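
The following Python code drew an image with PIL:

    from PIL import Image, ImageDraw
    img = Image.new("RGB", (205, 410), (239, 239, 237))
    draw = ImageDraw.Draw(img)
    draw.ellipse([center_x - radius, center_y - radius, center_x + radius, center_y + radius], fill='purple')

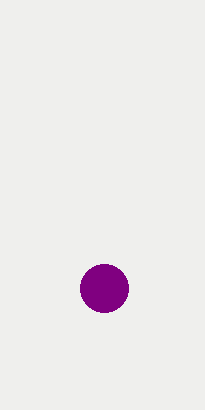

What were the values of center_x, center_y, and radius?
center_x = 104; center_y = 288; radius = 24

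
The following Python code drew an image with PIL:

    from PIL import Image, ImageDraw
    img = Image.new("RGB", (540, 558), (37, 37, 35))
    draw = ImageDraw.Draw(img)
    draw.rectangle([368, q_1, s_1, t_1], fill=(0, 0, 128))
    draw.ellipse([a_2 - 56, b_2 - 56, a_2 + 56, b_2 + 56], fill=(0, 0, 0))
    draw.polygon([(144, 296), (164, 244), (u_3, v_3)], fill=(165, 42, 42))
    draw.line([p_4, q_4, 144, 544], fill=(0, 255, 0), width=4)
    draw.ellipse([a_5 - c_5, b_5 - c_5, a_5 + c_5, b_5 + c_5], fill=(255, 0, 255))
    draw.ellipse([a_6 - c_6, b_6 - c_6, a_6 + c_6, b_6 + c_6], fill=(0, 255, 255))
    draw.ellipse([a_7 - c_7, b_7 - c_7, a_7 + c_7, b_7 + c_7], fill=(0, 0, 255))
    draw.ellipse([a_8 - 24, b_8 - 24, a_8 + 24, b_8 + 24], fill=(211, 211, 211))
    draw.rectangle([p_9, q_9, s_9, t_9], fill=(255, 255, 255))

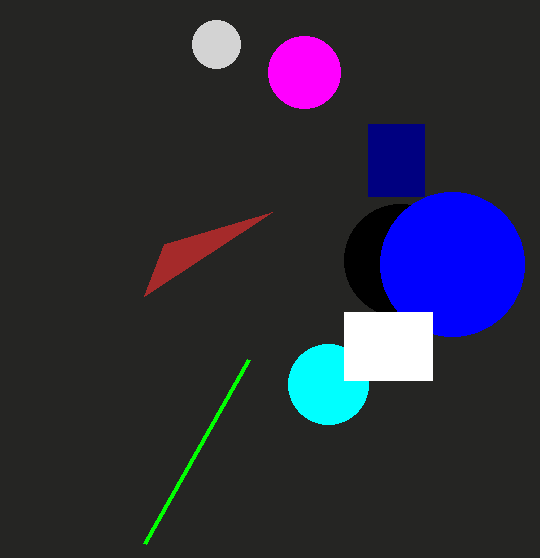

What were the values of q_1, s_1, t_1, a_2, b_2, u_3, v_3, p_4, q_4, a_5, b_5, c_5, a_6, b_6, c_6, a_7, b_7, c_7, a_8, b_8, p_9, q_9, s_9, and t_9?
q_1 = 124; s_1 = 424; t_1 = 196; a_2 = 400; b_2 = 260; u_3 = 272; v_3 = 212; p_4 = 248; q_4 = 360; a_5 = 304; b_5 = 72; c_5 = 36; a_6 = 328; b_6 = 384; c_6 = 40; a_7 = 452; b_7 = 264; c_7 = 72; a_8 = 216; b_8 = 44; p_9 = 344; q_9 = 312; s_9 = 432; t_9 = 380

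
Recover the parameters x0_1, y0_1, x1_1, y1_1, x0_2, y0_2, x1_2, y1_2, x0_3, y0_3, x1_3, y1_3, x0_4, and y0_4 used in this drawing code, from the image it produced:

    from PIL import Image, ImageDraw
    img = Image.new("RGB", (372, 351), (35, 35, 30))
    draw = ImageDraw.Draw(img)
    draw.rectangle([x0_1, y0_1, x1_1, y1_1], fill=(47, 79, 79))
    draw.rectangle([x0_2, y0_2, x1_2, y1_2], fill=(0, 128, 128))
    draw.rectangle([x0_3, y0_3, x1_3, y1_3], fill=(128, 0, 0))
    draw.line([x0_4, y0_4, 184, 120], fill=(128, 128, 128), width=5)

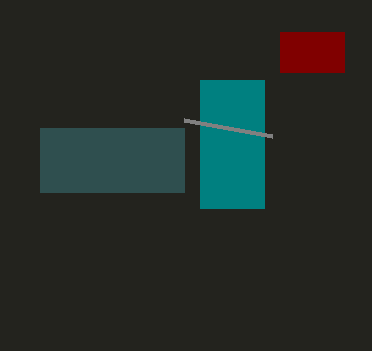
x0_1 = 40; y0_1 = 128; x1_1 = 184; y1_1 = 192; x0_2 = 200; y0_2 = 80; x1_2 = 264; y1_2 = 208; x0_3 = 280; y0_3 = 32; x1_3 = 344; y1_3 = 72; x0_4 = 272; y0_4 = 136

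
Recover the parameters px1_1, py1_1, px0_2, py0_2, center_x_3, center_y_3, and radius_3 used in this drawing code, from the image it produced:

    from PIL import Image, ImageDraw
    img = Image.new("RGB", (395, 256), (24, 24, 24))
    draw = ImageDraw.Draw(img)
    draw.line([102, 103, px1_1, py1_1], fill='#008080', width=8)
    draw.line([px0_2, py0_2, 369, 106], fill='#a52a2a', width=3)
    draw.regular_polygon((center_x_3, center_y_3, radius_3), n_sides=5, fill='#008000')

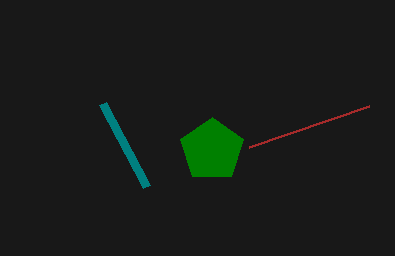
px1_1 = 146
py1_1 = 186
px0_2 = 249
py0_2 = 147
center_x_3 = 212
center_y_3 = 150
radius_3 = 33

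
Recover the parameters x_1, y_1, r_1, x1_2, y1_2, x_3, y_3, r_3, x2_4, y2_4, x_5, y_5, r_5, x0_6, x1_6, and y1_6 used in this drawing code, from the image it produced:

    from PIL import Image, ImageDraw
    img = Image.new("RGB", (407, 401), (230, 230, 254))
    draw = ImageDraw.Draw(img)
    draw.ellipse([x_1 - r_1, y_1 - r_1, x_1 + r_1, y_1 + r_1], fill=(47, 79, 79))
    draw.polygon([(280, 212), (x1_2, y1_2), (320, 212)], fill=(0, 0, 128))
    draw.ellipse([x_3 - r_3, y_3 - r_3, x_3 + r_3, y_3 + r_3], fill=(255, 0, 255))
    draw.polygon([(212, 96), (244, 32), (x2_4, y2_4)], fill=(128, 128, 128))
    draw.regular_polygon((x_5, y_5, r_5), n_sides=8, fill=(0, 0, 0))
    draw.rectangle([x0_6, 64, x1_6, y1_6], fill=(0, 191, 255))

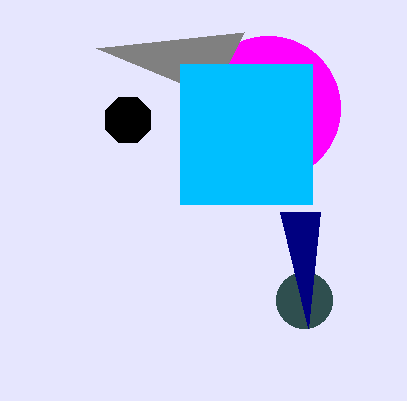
x_1 = 304, y_1 = 300, r_1 = 28, x1_2 = 308, y1_2 = 328, x_3 = 268, y_3 = 108, r_3 = 72, x2_4 = 96, y2_4 = 48, x_5 = 128, y_5 = 120, r_5 = 24, x0_6 = 180, x1_6 = 312, y1_6 = 204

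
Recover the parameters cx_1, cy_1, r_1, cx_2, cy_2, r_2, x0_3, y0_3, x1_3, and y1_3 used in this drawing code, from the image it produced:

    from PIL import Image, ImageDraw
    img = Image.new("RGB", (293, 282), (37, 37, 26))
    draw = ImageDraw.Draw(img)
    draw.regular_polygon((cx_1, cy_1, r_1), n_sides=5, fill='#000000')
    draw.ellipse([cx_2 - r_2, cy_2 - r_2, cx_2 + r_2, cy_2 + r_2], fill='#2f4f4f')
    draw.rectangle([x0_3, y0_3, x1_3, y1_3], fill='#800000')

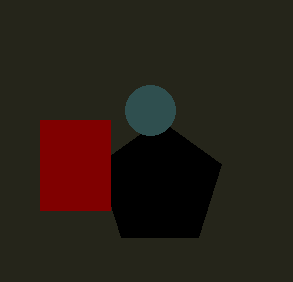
cx_1 = 160; cy_1 = 185; r_1 = 65; cx_2 = 150; cy_2 = 110; r_2 = 25; x0_3 = 40; y0_3 = 120; x1_3 = 110; y1_3 = 210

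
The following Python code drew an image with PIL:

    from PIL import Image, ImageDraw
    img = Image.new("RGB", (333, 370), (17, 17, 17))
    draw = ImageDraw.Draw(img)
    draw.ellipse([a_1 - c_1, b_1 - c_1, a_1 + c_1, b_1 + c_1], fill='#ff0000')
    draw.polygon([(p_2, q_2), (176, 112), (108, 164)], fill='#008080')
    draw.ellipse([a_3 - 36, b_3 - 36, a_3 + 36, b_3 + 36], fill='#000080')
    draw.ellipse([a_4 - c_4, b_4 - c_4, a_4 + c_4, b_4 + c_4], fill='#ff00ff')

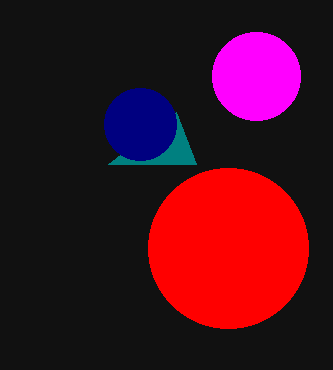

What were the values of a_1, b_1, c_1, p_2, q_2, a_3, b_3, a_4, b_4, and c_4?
a_1 = 228
b_1 = 248
c_1 = 80
p_2 = 196
q_2 = 164
a_3 = 140
b_3 = 124
a_4 = 256
b_4 = 76
c_4 = 44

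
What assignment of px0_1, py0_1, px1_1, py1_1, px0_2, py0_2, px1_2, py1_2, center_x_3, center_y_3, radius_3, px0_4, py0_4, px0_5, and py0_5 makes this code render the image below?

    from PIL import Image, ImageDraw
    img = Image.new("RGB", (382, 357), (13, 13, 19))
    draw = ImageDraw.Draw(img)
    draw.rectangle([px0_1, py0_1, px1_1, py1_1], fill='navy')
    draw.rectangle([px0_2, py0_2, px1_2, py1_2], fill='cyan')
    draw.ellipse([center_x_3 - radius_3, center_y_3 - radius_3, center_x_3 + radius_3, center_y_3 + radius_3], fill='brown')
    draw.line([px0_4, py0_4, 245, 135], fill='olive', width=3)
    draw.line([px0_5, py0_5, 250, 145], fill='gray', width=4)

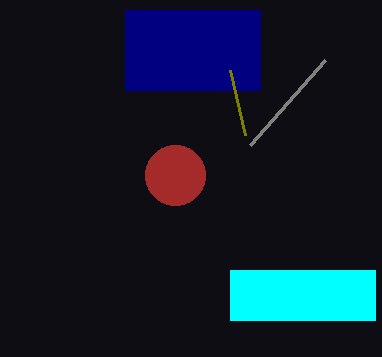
px0_1 = 125, py0_1 = 10, px1_1 = 260, py1_1 = 90, px0_2 = 230, py0_2 = 270, px1_2 = 375, py1_2 = 320, center_x_3 = 175, center_y_3 = 175, radius_3 = 30, px0_4 = 230, py0_4 = 70, px0_5 = 325, py0_5 = 60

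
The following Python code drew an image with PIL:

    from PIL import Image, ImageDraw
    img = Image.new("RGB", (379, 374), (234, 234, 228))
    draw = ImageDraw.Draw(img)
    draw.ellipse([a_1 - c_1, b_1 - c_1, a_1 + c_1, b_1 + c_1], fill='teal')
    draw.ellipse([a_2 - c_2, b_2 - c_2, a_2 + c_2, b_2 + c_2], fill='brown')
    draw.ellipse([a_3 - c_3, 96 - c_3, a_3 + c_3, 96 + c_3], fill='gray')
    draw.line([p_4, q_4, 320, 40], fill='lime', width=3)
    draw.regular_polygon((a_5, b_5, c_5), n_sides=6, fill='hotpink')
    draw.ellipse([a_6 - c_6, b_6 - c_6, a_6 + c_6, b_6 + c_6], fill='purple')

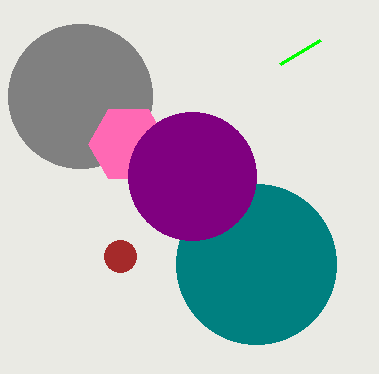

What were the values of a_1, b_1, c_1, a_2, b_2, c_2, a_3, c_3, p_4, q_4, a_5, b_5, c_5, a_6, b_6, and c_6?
a_1 = 256, b_1 = 264, c_1 = 80, a_2 = 120, b_2 = 256, c_2 = 16, a_3 = 80, c_3 = 72, p_4 = 280, q_4 = 64, a_5 = 128, b_5 = 144, c_5 = 40, a_6 = 192, b_6 = 176, c_6 = 64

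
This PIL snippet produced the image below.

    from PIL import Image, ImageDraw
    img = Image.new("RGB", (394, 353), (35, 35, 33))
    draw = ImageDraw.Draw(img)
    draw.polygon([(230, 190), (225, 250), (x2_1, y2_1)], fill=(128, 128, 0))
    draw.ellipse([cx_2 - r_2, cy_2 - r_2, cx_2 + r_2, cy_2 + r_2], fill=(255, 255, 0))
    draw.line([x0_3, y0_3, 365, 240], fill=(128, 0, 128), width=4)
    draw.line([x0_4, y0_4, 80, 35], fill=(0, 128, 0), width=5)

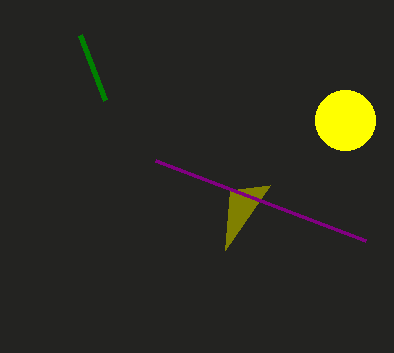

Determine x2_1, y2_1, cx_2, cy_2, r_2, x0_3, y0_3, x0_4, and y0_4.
x2_1 = 270
y2_1 = 185
cx_2 = 345
cy_2 = 120
r_2 = 30
x0_3 = 155
y0_3 = 160
x0_4 = 105
y0_4 = 100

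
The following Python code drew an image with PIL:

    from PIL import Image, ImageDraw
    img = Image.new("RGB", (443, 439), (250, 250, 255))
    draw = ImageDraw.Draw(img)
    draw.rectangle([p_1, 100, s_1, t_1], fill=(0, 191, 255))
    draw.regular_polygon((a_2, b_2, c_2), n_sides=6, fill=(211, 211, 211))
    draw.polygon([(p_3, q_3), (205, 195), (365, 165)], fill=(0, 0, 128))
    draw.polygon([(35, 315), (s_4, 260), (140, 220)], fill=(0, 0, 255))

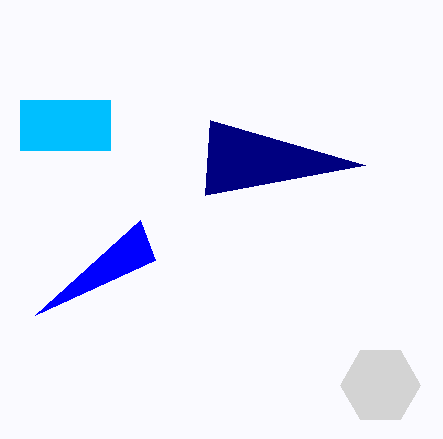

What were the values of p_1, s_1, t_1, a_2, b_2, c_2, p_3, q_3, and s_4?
p_1 = 20
s_1 = 110
t_1 = 150
a_2 = 380
b_2 = 385
c_2 = 40
p_3 = 210
q_3 = 120
s_4 = 155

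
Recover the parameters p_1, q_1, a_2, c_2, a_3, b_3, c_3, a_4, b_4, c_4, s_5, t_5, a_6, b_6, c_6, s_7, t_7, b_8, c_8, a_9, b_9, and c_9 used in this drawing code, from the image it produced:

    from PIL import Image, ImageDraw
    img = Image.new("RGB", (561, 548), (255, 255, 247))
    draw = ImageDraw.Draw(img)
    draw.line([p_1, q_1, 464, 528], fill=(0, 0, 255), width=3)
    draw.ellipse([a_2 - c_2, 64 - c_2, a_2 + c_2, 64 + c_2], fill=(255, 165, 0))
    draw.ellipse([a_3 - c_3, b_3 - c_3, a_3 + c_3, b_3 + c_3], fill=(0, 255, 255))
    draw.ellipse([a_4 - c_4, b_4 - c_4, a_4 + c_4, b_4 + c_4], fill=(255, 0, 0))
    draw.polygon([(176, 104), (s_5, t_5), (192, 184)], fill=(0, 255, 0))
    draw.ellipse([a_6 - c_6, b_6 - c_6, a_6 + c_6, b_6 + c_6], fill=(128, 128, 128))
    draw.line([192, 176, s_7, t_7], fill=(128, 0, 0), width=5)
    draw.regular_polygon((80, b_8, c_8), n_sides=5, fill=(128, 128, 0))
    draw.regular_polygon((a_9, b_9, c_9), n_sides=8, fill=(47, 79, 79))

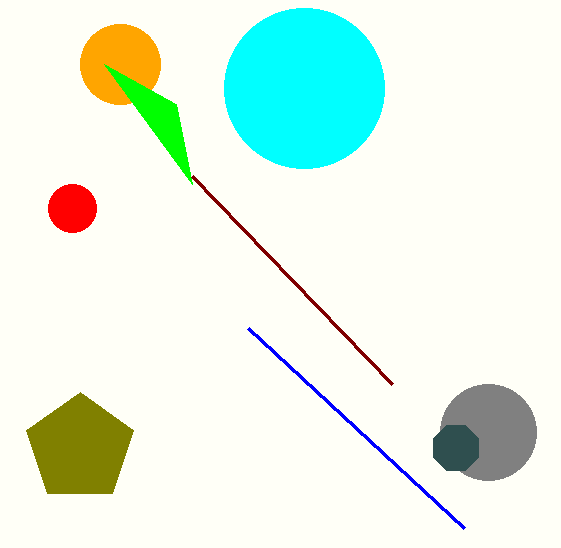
p_1 = 248; q_1 = 328; a_2 = 120; c_2 = 40; a_3 = 304; b_3 = 88; c_3 = 80; a_4 = 72; b_4 = 208; c_4 = 24; s_5 = 104; t_5 = 64; a_6 = 488; b_6 = 432; c_6 = 48; s_7 = 392; t_7 = 384; b_8 = 448; c_8 = 56; a_9 = 456; b_9 = 448; c_9 = 24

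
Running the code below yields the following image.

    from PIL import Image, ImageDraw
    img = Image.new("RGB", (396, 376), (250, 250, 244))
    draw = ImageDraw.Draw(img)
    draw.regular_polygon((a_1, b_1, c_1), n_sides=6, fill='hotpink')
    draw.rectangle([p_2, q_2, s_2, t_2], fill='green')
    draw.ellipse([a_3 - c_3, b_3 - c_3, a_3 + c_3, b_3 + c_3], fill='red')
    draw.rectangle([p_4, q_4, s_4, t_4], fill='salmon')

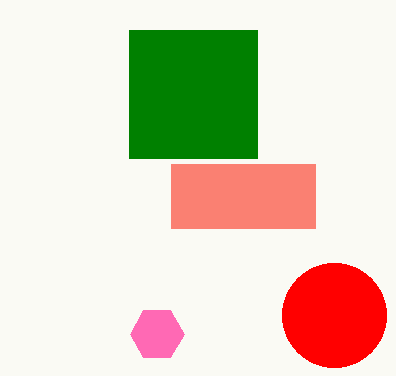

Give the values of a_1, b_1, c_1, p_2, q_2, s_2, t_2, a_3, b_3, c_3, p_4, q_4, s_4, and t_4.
a_1 = 157
b_1 = 334
c_1 = 27
p_2 = 129
q_2 = 30
s_2 = 257
t_2 = 158
a_3 = 334
b_3 = 315
c_3 = 52
p_4 = 171
q_4 = 164
s_4 = 315
t_4 = 228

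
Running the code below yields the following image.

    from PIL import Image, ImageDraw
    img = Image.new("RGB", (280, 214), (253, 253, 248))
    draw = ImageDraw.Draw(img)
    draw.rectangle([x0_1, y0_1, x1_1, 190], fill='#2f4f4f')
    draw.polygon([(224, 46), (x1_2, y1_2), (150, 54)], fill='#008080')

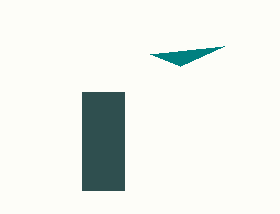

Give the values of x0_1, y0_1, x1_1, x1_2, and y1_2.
x0_1 = 82, y0_1 = 92, x1_1 = 124, x1_2 = 180, y1_2 = 66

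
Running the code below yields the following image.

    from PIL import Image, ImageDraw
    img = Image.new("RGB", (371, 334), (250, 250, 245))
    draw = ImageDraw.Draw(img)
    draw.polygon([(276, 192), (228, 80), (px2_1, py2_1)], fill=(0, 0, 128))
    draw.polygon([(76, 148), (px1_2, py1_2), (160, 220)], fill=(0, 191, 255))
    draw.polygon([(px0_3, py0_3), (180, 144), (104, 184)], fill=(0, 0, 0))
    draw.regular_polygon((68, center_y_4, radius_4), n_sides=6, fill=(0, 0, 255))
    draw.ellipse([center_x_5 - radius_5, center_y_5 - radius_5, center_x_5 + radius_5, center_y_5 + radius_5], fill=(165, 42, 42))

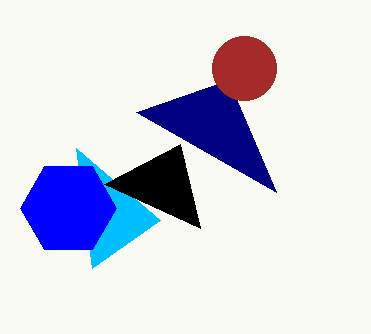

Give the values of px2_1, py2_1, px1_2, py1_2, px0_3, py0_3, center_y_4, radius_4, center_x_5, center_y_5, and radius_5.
px2_1 = 136
py2_1 = 112
px1_2 = 92
py1_2 = 268
px0_3 = 200
py0_3 = 228
center_y_4 = 208
radius_4 = 48
center_x_5 = 244
center_y_5 = 68
radius_5 = 32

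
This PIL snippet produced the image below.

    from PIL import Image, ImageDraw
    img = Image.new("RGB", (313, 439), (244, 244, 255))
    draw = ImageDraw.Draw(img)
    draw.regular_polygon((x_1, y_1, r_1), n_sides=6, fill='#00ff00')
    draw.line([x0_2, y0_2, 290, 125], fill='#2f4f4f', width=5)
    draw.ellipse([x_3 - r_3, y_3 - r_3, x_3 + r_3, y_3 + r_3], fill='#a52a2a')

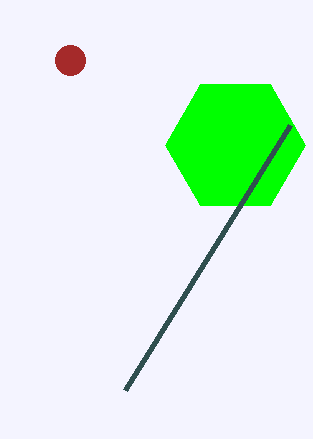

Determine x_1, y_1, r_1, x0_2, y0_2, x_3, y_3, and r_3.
x_1 = 235, y_1 = 145, r_1 = 70, x0_2 = 125, y0_2 = 390, x_3 = 70, y_3 = 60, r_3 = 15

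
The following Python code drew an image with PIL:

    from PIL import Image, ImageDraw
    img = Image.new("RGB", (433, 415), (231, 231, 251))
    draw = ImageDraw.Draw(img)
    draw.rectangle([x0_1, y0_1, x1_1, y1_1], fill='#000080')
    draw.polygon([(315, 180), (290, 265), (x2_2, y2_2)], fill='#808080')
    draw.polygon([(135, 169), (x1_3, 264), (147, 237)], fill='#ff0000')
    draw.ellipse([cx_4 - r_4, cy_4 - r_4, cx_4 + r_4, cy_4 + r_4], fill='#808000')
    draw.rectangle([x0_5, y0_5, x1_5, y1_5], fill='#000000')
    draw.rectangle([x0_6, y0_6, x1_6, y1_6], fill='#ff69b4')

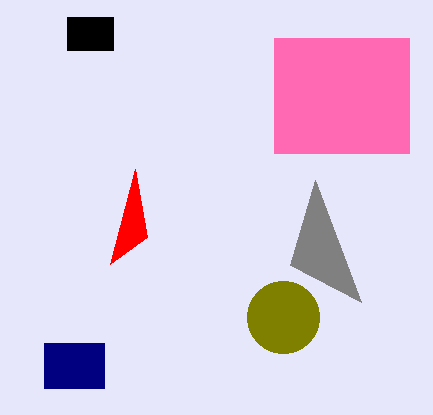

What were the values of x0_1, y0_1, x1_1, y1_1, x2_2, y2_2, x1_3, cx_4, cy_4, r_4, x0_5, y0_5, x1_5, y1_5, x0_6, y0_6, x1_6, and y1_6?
x0_1 = 44; y0_1 = 343; x1_1 = 104; y1_1 = 388; x2_2 = 361; y2_2 = 302; x1_3 = 110; cx_4 = 283; cy_4 = 317; r_4 = 36; x0_5 = 67; y0_5 = 17; x1_5 = 113; y1_5 = 50; x0_6 = 274; y0_6 = 38; x1_6 = 409; y1_6 = 153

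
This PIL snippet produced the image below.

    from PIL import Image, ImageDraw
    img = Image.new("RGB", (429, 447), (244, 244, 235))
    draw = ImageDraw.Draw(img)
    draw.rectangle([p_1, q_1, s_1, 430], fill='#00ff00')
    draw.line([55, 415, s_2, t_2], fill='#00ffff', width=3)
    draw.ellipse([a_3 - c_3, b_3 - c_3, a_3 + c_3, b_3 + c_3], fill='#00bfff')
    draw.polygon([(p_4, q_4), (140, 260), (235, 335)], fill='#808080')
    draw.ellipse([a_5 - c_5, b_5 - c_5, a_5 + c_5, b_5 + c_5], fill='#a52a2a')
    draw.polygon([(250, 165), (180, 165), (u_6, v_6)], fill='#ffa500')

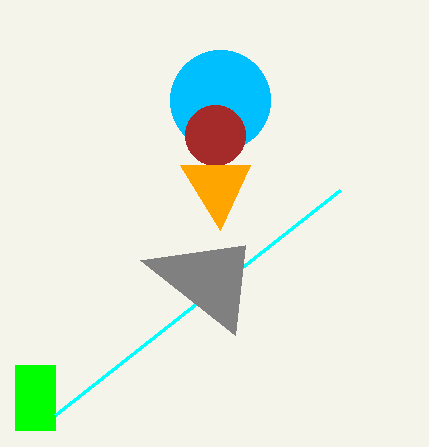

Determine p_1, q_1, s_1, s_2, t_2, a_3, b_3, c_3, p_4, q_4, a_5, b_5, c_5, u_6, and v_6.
p_1 = 15
q_1 = 365
s_1 = 55
s_2 = 340
t_2 = 190
a_3 = 220
b_3 = 100
c_3 = 50
p_4 = 245
q_4 = 245
a_5 = 215
b_5 = 135
c_5 = 30
u_6 = 220
v_6 = 230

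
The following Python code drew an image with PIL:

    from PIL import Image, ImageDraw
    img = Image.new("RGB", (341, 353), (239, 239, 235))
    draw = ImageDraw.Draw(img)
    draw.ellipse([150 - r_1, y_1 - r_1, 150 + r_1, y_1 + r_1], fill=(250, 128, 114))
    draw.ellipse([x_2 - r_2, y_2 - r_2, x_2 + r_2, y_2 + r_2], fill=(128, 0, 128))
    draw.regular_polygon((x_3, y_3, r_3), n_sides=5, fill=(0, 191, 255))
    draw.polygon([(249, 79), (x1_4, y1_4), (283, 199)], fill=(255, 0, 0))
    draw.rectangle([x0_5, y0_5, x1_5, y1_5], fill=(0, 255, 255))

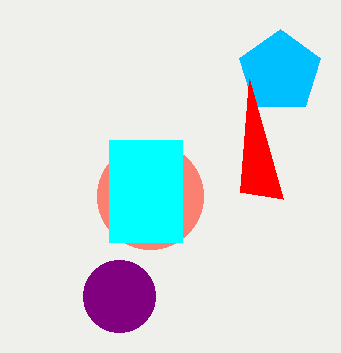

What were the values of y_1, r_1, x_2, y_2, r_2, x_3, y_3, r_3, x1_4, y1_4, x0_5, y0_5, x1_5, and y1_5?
y_1 = 196; r_1 = 53; x_2 = 119; y_2 = 296; r_2 = 36; x_3 = 280; y_3 = 72; r_3 = 43; x1_4 = 240; y1_4 = 192; x0_5 = 109; y0_5 = 140; x1_5 = 182; y1_5 = 242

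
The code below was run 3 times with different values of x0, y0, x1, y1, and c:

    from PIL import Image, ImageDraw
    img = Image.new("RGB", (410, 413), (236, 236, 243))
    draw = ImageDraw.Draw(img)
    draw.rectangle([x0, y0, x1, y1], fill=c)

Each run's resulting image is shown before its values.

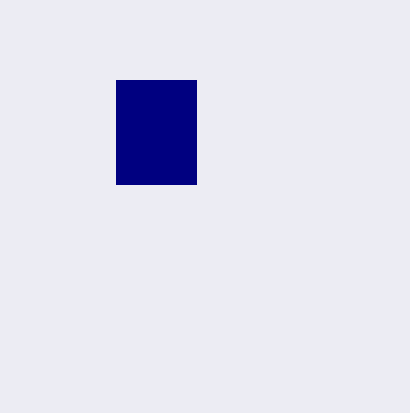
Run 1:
x0 = 116, y0 = 80, x1 = 196, y1 = 184, c = 'navy'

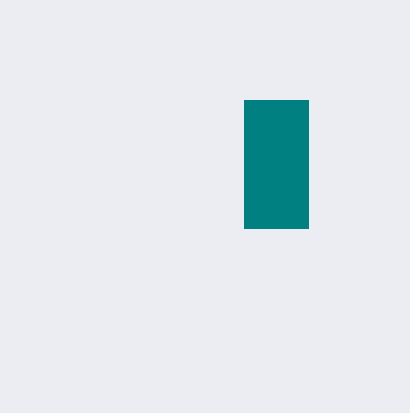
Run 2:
x0 = 244
y0 = 100
x1 = 308
y1 = 228
c = 'teal'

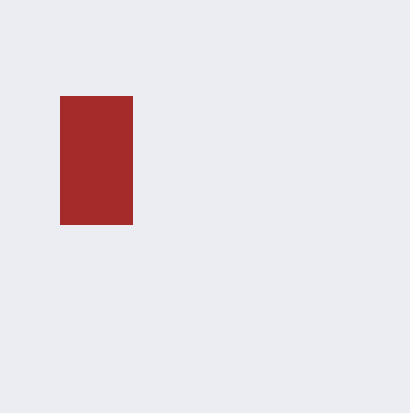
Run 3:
x0 = 60, y0 = 96, x1 = 132, y1 = 224, c = 'brown'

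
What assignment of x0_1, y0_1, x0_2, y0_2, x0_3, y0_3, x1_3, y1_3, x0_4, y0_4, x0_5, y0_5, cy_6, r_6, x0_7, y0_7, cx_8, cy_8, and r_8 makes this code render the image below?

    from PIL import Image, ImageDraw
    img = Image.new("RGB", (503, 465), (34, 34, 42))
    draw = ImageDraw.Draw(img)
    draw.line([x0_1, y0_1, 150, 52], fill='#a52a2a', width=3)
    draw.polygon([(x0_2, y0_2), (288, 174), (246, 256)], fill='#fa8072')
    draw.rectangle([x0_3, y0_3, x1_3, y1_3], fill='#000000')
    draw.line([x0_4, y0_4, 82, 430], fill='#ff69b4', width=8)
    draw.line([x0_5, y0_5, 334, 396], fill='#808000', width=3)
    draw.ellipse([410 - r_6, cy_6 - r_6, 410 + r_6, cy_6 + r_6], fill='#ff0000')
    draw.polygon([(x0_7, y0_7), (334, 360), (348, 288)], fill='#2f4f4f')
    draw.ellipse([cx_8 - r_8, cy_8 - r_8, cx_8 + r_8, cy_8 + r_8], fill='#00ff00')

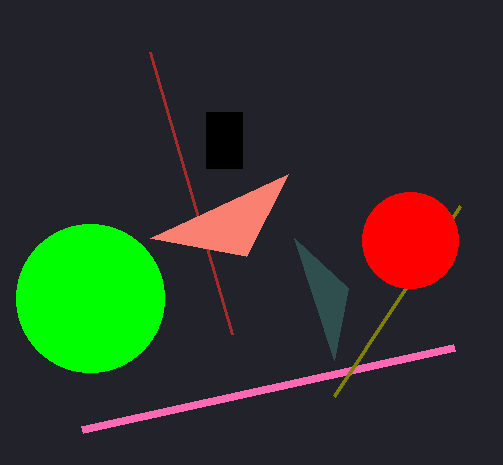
x0_1 = 232
y0_1 = 334
x0_2 = 150
y0_2 = 238
x0_3 = 206
y0_3 = 112
x1_3 = 242
y1_3 = 168
x0_4 = 454
y0_4 = 348
x0_5 = 460
y0_5 = 206
cy_6 = 240
r_6 = 48
x0_7 = 294
y0_7 = 238
cx_8 = 90
cy_8 = 298
r_8 = 74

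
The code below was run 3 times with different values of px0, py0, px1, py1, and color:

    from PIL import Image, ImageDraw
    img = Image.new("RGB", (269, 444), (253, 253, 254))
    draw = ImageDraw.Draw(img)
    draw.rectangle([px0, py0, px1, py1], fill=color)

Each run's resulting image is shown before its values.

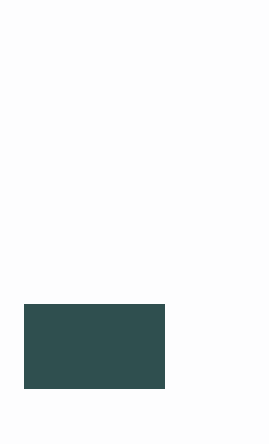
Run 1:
px0 = 24; py0 = 304; px1 = 164; py1 = 388; color = 'darkslategray'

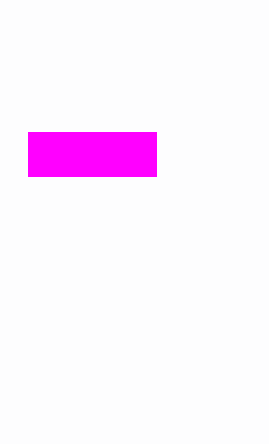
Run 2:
px0 = 28; py0 = 132; px1 = 156; py1 = 176; color = 'magenta'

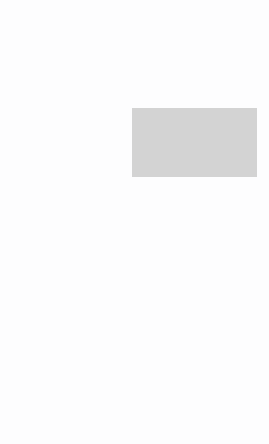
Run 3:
px0 = 132
py0 = 108
px1 = 256
py1 = 176
color = 'lightgray'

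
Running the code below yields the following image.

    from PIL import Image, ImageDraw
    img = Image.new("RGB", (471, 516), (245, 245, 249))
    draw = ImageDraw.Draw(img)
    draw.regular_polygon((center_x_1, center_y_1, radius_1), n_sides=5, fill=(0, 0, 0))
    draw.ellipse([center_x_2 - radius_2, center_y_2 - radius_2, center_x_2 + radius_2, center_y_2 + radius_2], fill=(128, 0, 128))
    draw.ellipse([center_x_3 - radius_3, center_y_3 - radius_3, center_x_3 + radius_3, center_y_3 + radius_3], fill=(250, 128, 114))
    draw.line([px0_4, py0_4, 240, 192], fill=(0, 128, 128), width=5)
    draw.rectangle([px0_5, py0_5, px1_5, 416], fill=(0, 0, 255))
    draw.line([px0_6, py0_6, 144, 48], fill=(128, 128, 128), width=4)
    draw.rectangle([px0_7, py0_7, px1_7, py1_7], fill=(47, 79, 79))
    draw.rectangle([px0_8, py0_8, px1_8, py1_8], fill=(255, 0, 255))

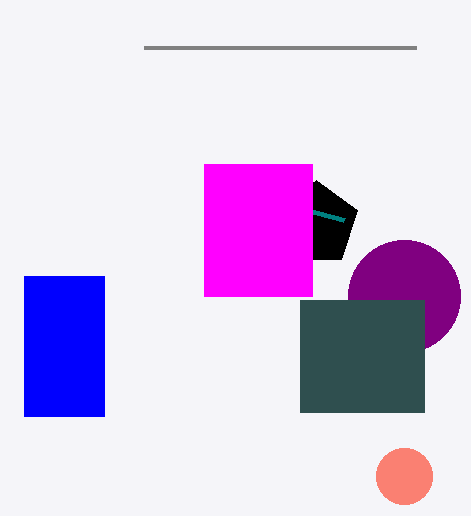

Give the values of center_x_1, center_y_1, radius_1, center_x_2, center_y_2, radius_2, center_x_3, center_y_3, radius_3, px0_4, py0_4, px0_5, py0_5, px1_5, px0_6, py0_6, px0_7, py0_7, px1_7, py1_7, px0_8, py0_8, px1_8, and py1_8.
center_x_1 = 316, center_y_1 = 224, radius_1 = 44, center_x_2 = 404, center_y_2 = 296, radius_2 = 56, center_x_3 = 404, center_y_3 = 476, radius_3 = 28, px0_4 = 344, py0_4 = 220, px0_5 = 24, py0_5 = 276, px1_5 = 104, px0_6 = 416, py0_6 = 48, px0_7 = 300, py0_7 = 300, px1_7 = 424, py1_7 = 412, px0_8 = 204, py0_8 = 164, px1_8 = 312, py1_8 = 296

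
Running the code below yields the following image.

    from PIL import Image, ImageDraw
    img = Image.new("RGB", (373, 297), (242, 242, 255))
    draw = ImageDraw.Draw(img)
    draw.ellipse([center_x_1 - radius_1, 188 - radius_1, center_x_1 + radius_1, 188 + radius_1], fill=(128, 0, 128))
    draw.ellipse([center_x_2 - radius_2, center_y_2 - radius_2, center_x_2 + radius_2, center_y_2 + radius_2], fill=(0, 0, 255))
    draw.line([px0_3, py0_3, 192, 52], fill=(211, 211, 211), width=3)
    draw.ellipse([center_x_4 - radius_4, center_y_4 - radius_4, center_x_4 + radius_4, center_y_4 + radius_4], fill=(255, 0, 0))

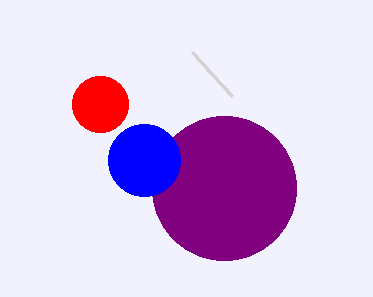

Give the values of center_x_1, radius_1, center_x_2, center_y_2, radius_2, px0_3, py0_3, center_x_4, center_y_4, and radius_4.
center_x_1 = 224; radius_1 = 72; center_x_2 = 144; center_y_2 = 160; radius_2 = 36; px0_3 = 232; py0_3 = 96; center_x_4 = 100; center_y_4 = 104; radius_4 = 28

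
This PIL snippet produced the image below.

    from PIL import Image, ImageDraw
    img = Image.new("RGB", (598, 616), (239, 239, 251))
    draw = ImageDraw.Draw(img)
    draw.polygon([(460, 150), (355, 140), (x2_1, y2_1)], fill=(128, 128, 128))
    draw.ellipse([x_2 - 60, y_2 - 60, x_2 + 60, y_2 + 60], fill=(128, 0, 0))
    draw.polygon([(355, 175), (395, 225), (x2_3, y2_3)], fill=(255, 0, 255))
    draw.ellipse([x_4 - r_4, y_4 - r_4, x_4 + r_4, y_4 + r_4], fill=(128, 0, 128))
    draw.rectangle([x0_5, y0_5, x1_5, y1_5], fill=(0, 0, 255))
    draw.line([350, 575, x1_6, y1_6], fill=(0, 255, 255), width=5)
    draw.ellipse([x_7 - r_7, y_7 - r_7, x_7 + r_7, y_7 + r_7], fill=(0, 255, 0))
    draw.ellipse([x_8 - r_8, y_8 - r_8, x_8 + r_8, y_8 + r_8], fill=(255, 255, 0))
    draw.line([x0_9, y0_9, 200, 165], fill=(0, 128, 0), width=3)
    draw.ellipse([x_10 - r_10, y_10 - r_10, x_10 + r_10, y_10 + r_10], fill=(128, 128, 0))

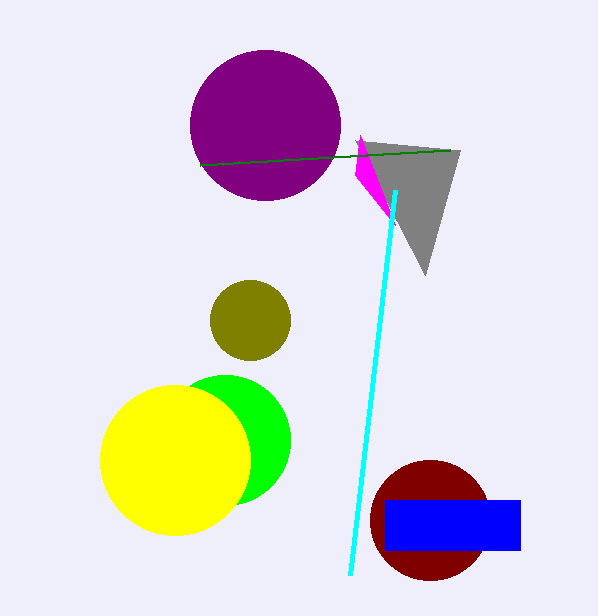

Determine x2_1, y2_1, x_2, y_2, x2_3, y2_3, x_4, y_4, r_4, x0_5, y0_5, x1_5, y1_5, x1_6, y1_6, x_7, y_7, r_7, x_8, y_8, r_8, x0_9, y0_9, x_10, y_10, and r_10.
x2_1 = 425, y2_1 = 275, x_2 = 430, y_2 = 520, x2_3 = 360, y2_3 = 135, x_4 = 265, y_4 = 125, r_4 = 75, x0_5 = 385, y0_5 = 500, x1_5 = 520, y1_5 = 550, x1_6 = 395, y1_6 = 190, x_7 = 225, y_7 = 440, r_7 = 65, x_8 = 175, y_8 = 460, r_8 = 75, x0_9 = 450, y0_9 = 150, x_10 = 250, y_10 = 320, r_10 = 40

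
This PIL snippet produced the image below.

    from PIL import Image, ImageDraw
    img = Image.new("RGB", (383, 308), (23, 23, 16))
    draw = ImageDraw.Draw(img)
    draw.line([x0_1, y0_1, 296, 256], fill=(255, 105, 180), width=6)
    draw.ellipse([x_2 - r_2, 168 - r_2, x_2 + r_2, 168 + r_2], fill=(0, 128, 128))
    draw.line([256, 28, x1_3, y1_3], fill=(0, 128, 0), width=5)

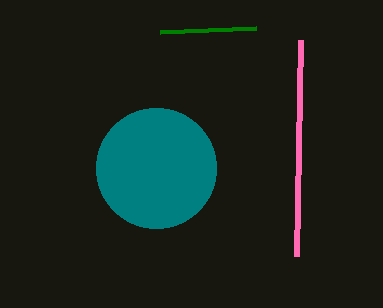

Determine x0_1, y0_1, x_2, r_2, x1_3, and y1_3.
x0_1 = 300
y0_1 = 40
x_2 = 156
r_2 = 60
x1_3 = 160
y1_3 = 32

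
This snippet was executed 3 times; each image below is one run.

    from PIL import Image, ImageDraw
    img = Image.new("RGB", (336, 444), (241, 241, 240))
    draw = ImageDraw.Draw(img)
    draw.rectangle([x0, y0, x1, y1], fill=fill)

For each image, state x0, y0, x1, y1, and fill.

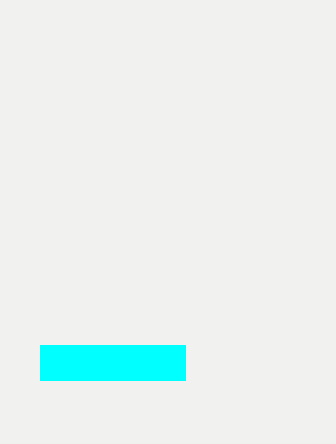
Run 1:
x0 = 40
y0 = 345
x1 = 185
y1 = 380
fill = 'cyan'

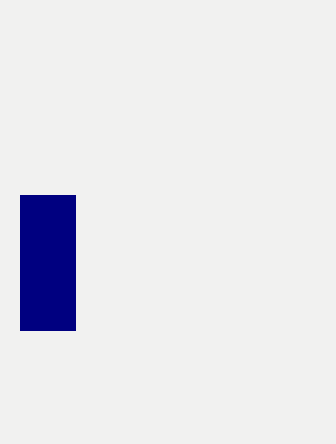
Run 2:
x0 = 20
y0 = 195
x1 = 75
y1 = 330
fill = 'navy'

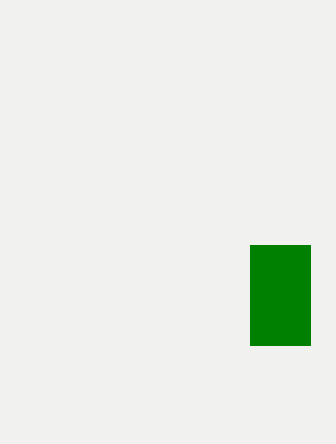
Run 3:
x0 = 250
y0 = 245
x1 = 310
y1 = 345
fill = 'green'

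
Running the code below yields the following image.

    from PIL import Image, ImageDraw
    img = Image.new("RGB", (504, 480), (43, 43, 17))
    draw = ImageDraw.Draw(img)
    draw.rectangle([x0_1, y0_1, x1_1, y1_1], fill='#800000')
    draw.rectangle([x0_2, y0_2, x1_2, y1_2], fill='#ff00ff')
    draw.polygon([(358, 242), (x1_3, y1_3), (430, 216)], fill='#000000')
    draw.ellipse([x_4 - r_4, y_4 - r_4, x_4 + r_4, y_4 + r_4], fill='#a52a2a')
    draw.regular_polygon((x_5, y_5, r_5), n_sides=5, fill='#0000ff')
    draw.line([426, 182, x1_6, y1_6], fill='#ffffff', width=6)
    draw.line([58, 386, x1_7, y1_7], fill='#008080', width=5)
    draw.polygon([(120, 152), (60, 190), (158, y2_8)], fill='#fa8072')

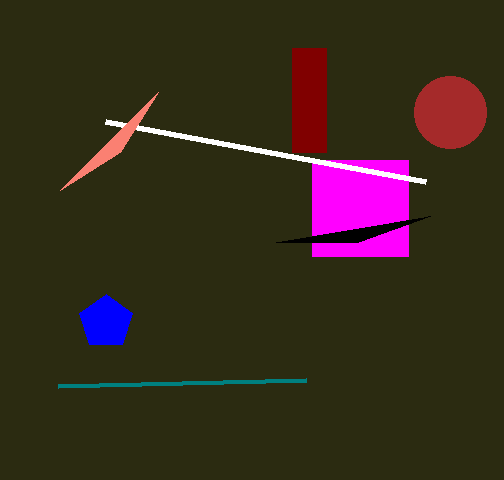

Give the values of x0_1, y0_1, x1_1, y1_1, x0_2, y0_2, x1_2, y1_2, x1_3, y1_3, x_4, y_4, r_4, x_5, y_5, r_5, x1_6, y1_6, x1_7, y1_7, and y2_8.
x0_1 = 292
y0_1 = 48
x1_1 = 326
y1_1 = 152
x0_2 = 312
y0_2 = 160
x1_2 = 408
y1_2 = 256
x1_3 = 276
y1_3 = 242
x_4 = 450
y_4 = 112
r_4 = 36
x_5 = 106
y_5 = 322
r_5 = 28
x1_6 = 106
y1_6 = 122
x1_7 = 306
y1_7 = 380
y2_8 = 92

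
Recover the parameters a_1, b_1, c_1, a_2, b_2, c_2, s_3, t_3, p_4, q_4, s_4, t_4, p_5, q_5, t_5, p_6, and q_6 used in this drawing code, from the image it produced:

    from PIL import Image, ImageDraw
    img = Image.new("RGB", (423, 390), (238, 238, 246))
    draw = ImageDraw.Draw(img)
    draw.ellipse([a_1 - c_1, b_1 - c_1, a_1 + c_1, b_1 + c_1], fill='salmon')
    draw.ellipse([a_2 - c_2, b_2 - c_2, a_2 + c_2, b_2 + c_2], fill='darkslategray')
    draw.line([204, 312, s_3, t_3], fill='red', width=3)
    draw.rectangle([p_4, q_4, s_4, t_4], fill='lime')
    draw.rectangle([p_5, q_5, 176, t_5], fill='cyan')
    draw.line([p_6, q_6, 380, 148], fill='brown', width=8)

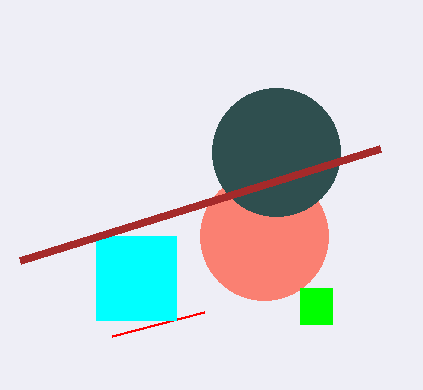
a_1 = 264, b_1 = 236, c_1 = 64, a_2 = 276, b_2 = 152, c_2 = 64, s_3 = 112, t_3 = 336, p_4 = 300, q_4 = 288, s_4 = 332, t_4 = 324, p_5 = 96, q_5 = 236, t_5 = 320, p_6 = 20, q_6 = 260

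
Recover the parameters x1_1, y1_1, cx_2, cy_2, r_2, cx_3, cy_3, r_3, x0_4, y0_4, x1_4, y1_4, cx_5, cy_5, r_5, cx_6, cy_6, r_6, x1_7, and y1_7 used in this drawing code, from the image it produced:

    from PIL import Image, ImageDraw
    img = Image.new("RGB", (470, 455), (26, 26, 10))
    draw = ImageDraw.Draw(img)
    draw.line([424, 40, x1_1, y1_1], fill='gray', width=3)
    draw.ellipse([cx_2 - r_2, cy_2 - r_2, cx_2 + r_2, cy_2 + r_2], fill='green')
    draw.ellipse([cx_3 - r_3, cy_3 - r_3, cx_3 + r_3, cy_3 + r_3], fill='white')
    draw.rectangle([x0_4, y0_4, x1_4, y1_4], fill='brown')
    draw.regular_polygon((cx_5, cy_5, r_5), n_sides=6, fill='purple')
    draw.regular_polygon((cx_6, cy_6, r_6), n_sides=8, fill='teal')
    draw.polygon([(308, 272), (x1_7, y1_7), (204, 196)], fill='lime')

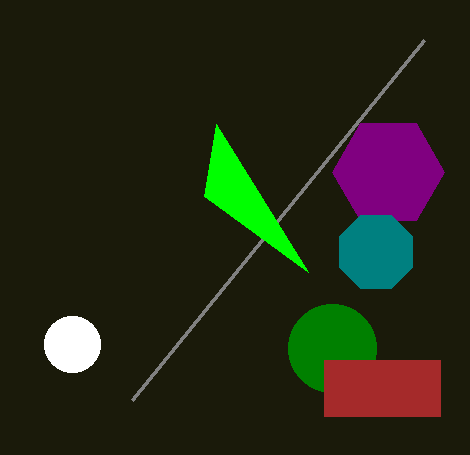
x1_1 = 132; y1_1 = 400; cx_2 = 332; cy_2 = 348; r_2 = 44; cx_3 = 72; cy_3 = 344; r_3 = 28; x0_4 = 324; y0_4 = 360; x1_4 = 440; y1_4 = 416; cx_5 = 388; cy_5 = 172; r_5 = 56; cx_6 = 376; cy_6 = 252; r_6 = 40; x1_7 = 216; y1_7 = 124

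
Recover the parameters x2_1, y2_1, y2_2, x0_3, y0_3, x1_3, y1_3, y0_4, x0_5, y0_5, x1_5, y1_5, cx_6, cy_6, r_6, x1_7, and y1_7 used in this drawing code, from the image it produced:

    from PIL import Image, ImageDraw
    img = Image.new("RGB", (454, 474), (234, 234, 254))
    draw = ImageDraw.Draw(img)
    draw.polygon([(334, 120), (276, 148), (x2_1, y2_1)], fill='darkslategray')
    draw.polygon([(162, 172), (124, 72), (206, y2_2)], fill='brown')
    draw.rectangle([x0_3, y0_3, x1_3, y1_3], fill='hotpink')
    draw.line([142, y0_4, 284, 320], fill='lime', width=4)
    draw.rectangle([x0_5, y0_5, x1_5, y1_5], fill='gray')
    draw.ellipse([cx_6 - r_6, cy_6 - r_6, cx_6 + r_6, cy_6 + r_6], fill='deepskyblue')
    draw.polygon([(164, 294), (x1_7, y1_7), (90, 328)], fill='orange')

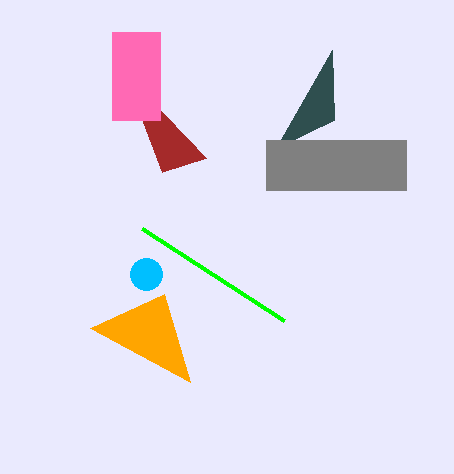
x2_1 = 332; y2_1 = 50; y2_2 = 158; x0_3 = 112; y0_3 = 32; x1_3 = 160; y1_3 = 120; y0_4 = 228; x0_5 = 266; y0_5 = 140; x1_5 = 406; y1_5 = 190; cx_6 = 146; cy_6 = 274; r_6 = 16; x1_7 = 190; y1_7 = 382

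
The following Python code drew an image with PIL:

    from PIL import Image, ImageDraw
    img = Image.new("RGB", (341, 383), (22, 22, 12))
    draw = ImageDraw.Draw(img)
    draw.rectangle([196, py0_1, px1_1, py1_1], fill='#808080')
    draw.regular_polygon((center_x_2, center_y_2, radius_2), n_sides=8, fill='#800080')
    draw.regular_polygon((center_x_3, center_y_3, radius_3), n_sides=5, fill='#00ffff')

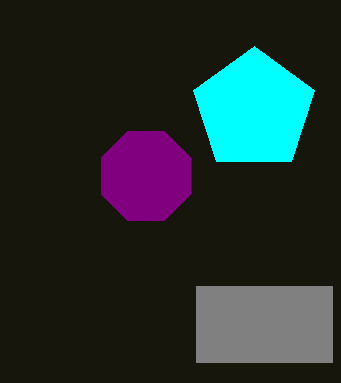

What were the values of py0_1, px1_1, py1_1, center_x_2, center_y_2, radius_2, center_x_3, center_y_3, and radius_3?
py0_1 = 286
px1_1 = 332
py1_1 = 362
center_x_2 = 146
center_y_2 = 176
radius_2 = 48
center_x_3 = 254
center_y_3 = 110
radius_3 = 64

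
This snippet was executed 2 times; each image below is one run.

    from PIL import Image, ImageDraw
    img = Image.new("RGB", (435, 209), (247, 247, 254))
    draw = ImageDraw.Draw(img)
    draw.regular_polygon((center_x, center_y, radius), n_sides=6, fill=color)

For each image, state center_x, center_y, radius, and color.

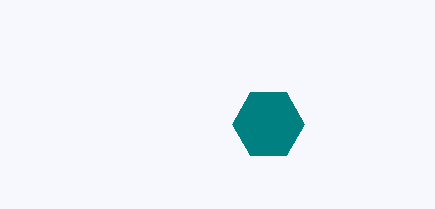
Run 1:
center_x = 268
center_y = 124
radius = 36
color = 'teal'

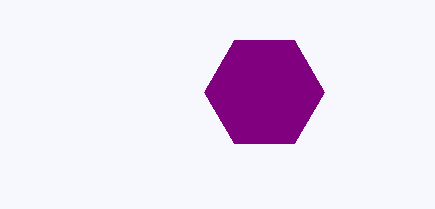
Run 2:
center_x = 264; center_y = 92; radius = 60; color = 'purple'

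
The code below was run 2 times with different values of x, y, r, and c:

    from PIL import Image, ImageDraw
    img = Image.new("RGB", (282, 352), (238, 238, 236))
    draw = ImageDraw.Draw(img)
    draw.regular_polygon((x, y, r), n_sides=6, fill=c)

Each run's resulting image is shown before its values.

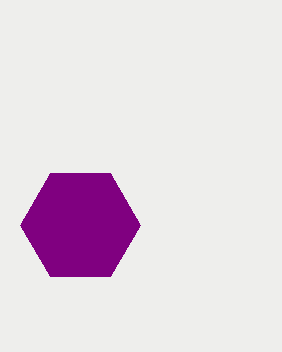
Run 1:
x = 80
y = 225
r = 60
c = 'purple'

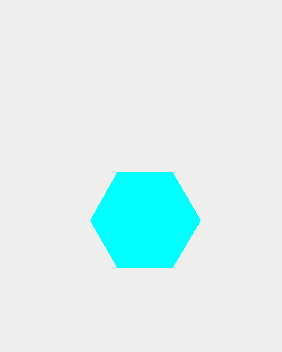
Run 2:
x = 145; y = 220; r = 55; c = 'cyan'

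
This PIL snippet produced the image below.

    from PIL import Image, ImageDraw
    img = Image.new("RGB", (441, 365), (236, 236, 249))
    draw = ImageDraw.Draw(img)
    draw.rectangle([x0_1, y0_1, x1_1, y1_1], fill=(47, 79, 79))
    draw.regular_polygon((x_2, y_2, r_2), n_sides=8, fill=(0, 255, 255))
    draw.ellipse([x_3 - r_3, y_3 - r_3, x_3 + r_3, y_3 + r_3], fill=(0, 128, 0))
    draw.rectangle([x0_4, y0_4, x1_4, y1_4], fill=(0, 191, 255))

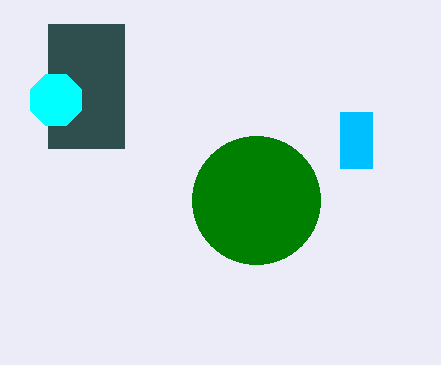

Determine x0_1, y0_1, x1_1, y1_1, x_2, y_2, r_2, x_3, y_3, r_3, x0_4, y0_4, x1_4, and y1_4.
x0_1 = 48
y0_1 = 24
x1_1 = 124
y1_1 = 148
x_2 = 56
y_2 = 100
r_2 = 28
x_3 = 256
y_3 = 200
r_3 = 64
x0_4 = 340
y0_4 = 112
x1_4 = 372
y1_4 = 168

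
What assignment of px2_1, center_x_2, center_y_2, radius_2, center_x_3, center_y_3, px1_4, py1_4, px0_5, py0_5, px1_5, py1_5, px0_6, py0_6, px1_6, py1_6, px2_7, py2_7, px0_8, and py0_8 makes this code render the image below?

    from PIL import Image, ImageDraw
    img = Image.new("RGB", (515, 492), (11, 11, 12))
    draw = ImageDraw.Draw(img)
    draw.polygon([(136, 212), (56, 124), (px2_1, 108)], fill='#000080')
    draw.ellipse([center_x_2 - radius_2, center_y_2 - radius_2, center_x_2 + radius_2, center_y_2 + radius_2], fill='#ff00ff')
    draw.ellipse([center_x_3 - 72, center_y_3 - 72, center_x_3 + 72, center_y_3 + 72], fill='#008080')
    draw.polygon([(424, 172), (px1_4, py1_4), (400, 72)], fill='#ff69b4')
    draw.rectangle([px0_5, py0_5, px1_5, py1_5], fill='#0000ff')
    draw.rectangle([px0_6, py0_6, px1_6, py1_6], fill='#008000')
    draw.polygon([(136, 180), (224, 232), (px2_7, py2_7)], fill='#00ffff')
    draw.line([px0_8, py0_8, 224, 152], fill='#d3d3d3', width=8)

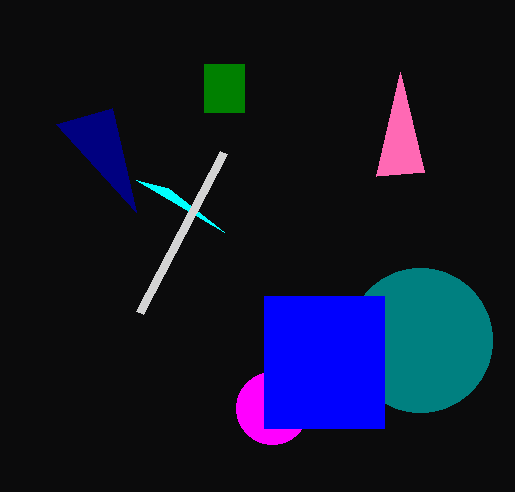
px2_1 = 112, center_x_2 = 272, center_y_2 = 408, radius_2 = 36, center_x_3 = 420, center_y_3 = 340, px1_4 = 376, py1_4 = 176, px0_5 = 264, py0_5 = 296, px1_5 = 384, py1_5 = 428, px0_6 = 204, py0_6 = 64, px1_6 = 244, py1_6 = 112, px2_7 = 168, py2_7 = 188, px0_8 = 140, py0_8 = 312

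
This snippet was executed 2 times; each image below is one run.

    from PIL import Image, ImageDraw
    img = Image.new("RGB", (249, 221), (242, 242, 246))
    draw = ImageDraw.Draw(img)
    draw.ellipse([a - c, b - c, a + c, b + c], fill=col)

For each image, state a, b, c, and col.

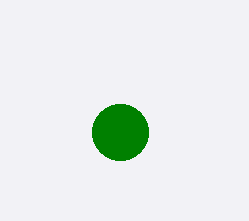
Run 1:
a = 120, b = 132, c = 28, col = 'green'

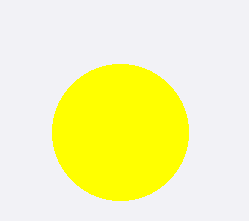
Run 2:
a = 120, b = 132, c = 68, col = 'yellow'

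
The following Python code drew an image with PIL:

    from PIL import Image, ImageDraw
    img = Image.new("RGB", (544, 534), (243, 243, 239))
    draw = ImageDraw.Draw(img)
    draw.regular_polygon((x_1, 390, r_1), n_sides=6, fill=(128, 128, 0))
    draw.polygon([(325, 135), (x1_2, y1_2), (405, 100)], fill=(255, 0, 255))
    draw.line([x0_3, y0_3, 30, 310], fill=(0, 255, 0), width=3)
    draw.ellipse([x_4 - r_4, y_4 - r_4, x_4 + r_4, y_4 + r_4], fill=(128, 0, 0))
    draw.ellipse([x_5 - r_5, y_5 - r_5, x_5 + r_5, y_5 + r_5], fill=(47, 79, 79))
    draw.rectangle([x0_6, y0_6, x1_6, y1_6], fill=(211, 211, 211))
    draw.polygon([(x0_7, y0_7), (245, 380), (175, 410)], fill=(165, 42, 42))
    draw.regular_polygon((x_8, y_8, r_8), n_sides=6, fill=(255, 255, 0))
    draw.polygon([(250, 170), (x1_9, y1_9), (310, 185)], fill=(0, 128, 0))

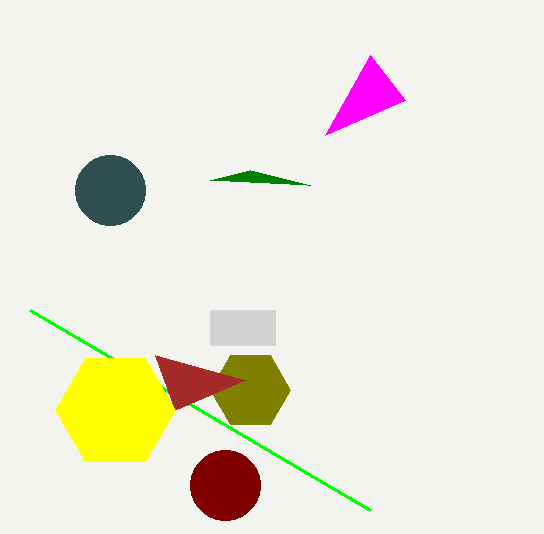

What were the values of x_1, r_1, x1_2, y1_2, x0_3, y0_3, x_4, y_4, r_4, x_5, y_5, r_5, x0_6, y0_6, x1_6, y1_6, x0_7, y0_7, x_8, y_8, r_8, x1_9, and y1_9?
x_1 = 250; r_1 = 40; x1_2 = 370; y1_2 = 55; x0_3 = 370; y0_3 = 510; x_4 = 225; y_4 = 485; r_4 = 35; x_5 = 110; y_5 = 190; r_5 = 35; x0_6 = 210; y0_6 = 310; x1_6 = 275; y1_6 = 345; x0_7 = 155; y0_7 = 355; x_8 = 115; y_8 = 410; r_8 = 60; x1_9 = 210; y1_9 = 180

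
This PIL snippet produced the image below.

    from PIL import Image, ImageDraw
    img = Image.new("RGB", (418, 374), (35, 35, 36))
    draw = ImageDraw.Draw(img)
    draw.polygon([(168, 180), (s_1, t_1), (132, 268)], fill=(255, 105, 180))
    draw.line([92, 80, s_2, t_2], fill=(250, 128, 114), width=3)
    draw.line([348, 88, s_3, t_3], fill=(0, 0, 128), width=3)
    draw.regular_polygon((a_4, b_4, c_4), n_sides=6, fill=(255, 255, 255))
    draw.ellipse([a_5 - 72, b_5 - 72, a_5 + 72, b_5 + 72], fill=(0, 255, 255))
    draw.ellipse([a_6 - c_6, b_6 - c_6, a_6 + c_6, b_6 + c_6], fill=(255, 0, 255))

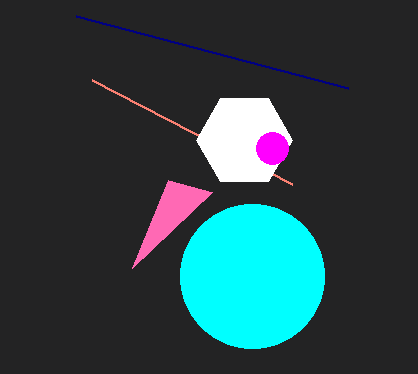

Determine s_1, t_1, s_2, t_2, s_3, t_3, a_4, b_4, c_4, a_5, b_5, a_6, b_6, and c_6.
s_1 = 212; t_1 = 192; s_2 = 292; t_2 = 184; s_3 = 76; t_3 = 16; a_4 = 244; b_4 = 140; c_4 = 48; a_5 = 252; b_5 = 276; a_6 = 272; b_6 = 148; c_6 = 16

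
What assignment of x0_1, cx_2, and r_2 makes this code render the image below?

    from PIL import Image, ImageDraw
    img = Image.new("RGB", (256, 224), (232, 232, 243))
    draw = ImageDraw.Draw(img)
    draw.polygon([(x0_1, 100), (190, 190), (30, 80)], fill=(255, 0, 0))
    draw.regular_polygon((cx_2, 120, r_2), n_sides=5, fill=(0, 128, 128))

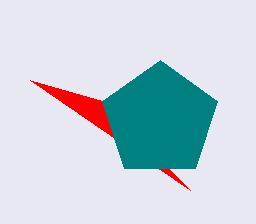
x0_1 = 100; cx_2 = 160; r_2 = 60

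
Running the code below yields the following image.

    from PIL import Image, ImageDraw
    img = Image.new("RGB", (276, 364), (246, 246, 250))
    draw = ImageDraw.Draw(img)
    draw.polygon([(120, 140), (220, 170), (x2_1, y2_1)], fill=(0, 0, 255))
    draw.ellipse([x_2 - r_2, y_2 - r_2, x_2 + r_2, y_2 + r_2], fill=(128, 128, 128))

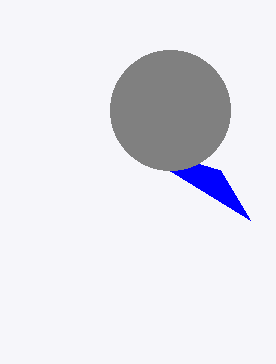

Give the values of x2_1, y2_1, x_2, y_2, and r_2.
x2_1 = 250
y2_1 = 220
x_2 = 170
y_2 = 110
r_2 = 60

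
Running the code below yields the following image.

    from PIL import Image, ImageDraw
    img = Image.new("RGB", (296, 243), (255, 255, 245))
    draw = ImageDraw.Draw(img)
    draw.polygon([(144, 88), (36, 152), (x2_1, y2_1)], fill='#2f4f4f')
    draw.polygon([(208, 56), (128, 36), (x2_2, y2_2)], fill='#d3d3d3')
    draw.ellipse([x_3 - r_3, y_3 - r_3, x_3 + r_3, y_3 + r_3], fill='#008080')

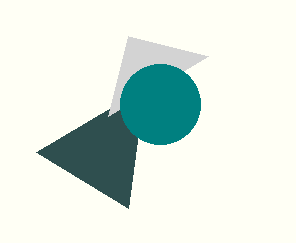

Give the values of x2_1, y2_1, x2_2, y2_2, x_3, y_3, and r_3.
x2_1 = 128
y2_1 = 208
x2_2 = 108
y2_2 = 116
x_3 = 160
y_3 = 104
r_3 = 40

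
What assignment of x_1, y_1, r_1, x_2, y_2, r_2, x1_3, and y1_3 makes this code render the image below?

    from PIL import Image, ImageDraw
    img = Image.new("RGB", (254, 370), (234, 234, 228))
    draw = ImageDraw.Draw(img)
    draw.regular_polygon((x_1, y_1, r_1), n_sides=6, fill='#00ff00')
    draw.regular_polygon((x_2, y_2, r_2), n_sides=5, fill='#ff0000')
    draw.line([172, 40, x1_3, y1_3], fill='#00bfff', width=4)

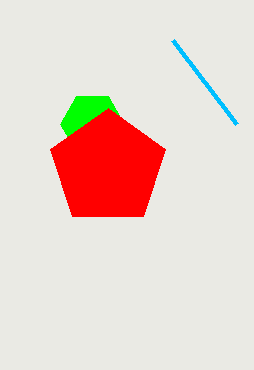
x_1 = 92, y_1 = 124, r_1 = 32, x_2 = 108, y_2 = 168, r_2 = 60, x1_3 = 236, y1_3 = 124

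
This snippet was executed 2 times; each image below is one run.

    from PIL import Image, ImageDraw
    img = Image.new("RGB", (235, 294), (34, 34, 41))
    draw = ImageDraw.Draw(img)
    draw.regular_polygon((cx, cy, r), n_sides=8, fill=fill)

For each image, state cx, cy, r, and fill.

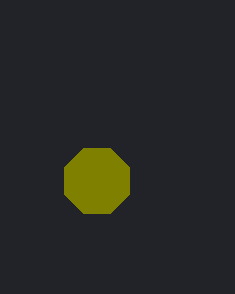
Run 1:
cx = 97
cy = 181
r = 35
fill = 'olive'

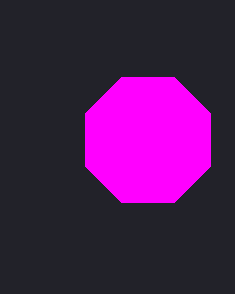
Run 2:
cx = 148, cy = 140, r = 68, fill = 'magenta'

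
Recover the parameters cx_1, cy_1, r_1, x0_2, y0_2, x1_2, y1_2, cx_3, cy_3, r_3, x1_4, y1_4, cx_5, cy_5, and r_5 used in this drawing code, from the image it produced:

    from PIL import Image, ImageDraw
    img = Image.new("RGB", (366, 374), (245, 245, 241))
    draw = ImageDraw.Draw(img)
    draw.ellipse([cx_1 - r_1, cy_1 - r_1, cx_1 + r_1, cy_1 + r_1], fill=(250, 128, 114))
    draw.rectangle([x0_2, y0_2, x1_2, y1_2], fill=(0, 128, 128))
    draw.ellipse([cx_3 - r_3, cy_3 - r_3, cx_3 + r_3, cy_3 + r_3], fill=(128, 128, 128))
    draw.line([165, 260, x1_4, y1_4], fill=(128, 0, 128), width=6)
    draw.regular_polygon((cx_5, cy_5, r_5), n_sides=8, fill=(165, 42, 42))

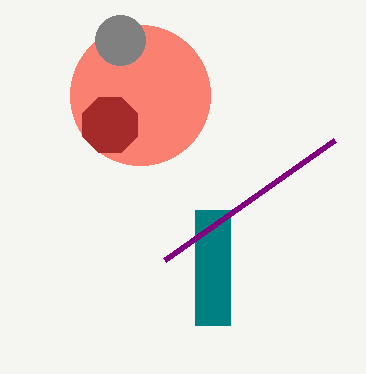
cx_1 = 140; cy_1 = 95; r_1 = 70; x0_2 = 195; y0_2 = 210; x1_2 = 230; y1_2 = 325; cx_3 = 120; cy_3 = 40; r_3 = 25; x1_4 = 335; y1_4 = 140; cx_5 = 110; cy_5 = 125; r_5 = 30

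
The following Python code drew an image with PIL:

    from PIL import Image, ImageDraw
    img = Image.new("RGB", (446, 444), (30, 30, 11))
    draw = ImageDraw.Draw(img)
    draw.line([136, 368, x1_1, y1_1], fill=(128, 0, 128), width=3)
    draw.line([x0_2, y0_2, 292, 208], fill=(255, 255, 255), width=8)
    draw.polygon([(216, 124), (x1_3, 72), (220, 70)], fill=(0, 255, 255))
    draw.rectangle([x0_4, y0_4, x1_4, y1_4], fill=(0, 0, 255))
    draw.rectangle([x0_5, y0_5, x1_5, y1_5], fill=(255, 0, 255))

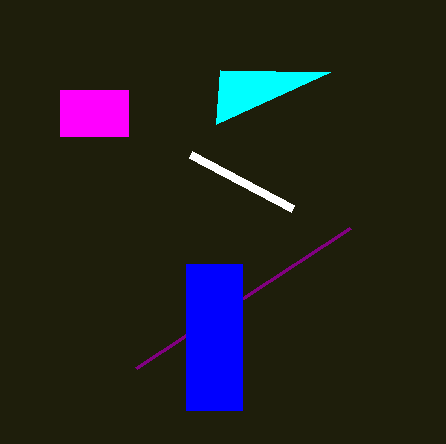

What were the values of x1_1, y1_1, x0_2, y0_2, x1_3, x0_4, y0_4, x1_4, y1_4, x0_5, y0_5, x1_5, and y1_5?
x1_1 = 350, y1_1 = 228, x0_2 = 190, y0_2 = 154, x1_3 = 330, x0_4 = 186, y0_4 = 264, x1_4 = 242, y1_4 = 410, x0_5 = 60, y0_5 = 90, x1_5 = 128, y1_5 = 136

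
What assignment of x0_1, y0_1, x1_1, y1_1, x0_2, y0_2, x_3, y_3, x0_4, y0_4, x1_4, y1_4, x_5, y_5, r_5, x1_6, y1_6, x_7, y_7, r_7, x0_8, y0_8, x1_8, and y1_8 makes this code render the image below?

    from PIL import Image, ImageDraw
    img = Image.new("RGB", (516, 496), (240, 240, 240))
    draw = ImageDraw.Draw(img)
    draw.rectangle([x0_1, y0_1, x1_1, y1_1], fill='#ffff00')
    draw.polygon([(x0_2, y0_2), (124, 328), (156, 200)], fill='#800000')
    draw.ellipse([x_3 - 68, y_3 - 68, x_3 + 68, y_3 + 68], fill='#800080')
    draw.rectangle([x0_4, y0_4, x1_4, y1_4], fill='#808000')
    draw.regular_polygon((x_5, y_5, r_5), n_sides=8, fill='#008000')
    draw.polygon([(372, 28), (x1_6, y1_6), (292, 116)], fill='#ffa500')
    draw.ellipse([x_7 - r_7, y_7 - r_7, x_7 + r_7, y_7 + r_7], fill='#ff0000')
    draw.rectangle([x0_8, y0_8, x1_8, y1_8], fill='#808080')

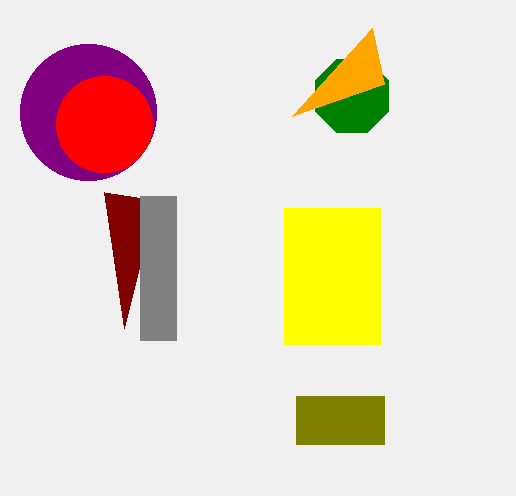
x0_1 = 284; y0_1 = 208; x1_1 = 380; y1_1 = 344; x0_2 = 104; y0_2 = 192; x_3 = 88; y_3 = 112; x0_4 = 296; y0_4 = 396; x1_4 = 384; y1_4 = 444; x_5 = 352; y_5 = 96; r_5 = 40; x1_6 = 384; y1_6 = 84; x_7 = 104; y_7 = 124; r_7 = 48; x0_8 = 140; y0_8 = 196; x1_8 = 176; y1_8 = 340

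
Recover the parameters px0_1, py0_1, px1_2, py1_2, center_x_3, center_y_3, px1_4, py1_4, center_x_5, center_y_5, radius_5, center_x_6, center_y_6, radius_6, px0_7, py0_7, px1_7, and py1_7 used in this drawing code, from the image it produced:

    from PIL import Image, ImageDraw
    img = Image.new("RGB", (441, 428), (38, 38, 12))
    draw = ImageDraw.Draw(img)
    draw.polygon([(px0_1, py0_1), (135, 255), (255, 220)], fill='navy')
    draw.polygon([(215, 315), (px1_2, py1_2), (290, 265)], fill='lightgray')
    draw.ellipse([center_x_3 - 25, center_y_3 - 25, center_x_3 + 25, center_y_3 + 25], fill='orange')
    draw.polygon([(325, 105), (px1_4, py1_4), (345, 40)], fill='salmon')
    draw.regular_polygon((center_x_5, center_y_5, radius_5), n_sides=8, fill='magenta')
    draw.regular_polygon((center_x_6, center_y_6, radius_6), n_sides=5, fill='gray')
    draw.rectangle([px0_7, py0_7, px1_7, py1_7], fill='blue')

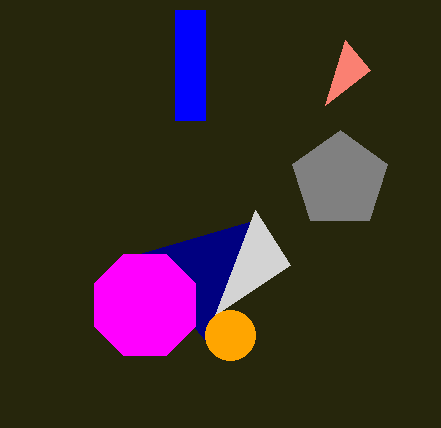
px0_1 = 205; py0_1 = 340; px1_2 = 255; py1_2 = 210; center_x_3 = 230; center_y_3 = 335; px1_4 = 370; py1_4 = 70; center_x_5 = 145; center_y_5 = 305; radius_5 = 55; center_x_6 = 340; center_y_6 = 180; radius_6 = 50; px0_7 = 175; py0_7 = 10; px1_7 = 205; py1_7 = 120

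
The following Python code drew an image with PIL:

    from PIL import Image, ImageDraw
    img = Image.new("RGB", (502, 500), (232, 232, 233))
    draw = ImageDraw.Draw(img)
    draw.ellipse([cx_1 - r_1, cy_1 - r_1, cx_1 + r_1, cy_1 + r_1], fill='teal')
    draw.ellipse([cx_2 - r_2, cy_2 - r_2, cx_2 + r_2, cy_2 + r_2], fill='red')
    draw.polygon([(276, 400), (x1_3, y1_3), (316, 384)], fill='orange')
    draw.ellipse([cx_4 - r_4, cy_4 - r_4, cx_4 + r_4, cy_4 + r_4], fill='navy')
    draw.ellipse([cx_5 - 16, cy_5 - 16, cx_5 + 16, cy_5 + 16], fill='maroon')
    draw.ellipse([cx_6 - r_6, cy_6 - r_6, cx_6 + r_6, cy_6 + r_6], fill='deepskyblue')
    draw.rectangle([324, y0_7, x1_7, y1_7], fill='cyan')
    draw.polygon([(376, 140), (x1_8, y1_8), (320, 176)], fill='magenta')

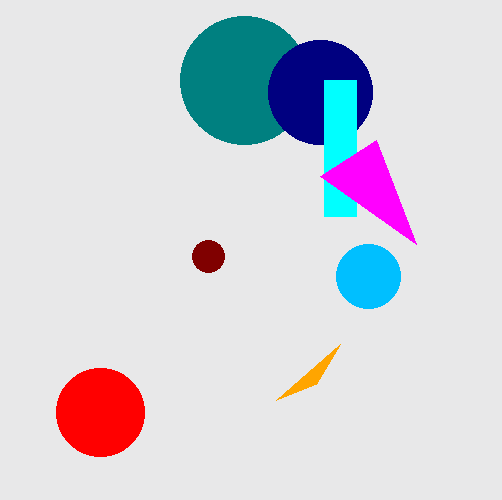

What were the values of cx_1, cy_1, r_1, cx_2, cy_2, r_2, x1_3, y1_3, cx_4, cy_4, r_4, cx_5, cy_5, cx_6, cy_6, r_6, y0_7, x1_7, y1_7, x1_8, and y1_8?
cx_1 = 244; cy_1 = 80; r_1 = 64; cx_2 = 100; cy_2 = 412; r_2 = 44; x1_3 = 340; y1_3 = 344; cx_4 = 320; cy_4 = 92; r_4 = 52; cx_5 = 208; cy_5 = 256; cx_6 = 368; cy_6 = 276; r_6 = 32; y0_7 = 80; x1_7 = 356; y1_7 = 216; x1_8 = 416; y1_8 = 244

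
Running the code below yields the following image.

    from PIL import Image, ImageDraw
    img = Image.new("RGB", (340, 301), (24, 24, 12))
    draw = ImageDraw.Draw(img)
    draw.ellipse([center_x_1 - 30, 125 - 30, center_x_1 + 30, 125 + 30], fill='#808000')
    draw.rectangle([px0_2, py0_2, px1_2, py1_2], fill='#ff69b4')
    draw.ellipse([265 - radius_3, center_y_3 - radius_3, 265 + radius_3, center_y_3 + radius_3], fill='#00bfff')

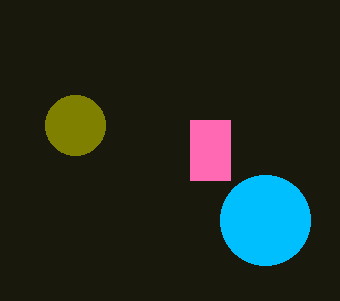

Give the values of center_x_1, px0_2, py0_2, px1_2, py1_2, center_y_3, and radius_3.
center_x_1 = 75
px0_2 = 190
py0_2 = 120
px1_2 = 230
py1_2 = 180
center_y_3 = 220
radius_3 = 45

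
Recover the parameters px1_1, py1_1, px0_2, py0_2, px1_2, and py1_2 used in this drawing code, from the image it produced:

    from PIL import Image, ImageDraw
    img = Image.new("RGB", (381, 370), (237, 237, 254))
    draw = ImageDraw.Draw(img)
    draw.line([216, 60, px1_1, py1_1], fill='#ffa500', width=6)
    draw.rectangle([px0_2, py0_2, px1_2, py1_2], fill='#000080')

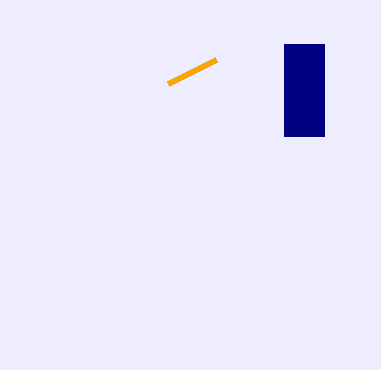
px1_1 = 168
py1_1 = 84
px0_2 = 284
py0_2 = 44
px1_2 = 324
py1_2 = 136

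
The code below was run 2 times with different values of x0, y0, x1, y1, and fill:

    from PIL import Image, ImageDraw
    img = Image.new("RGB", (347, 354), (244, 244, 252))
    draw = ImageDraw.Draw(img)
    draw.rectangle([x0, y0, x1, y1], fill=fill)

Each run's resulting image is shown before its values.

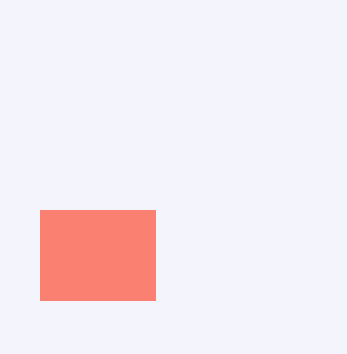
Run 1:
x0 = 40, y0 = 210, x1 = 155, y1 = 300, fill = 'salmon'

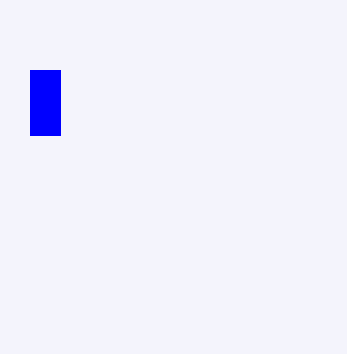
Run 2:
x0 = 30, y0 = 70, x1 = 60, y1 = 135, fill = 'blue'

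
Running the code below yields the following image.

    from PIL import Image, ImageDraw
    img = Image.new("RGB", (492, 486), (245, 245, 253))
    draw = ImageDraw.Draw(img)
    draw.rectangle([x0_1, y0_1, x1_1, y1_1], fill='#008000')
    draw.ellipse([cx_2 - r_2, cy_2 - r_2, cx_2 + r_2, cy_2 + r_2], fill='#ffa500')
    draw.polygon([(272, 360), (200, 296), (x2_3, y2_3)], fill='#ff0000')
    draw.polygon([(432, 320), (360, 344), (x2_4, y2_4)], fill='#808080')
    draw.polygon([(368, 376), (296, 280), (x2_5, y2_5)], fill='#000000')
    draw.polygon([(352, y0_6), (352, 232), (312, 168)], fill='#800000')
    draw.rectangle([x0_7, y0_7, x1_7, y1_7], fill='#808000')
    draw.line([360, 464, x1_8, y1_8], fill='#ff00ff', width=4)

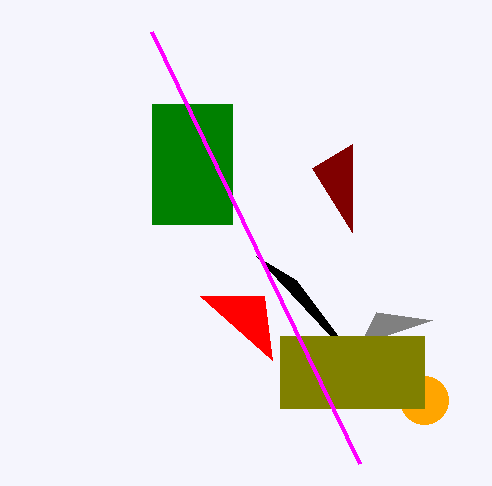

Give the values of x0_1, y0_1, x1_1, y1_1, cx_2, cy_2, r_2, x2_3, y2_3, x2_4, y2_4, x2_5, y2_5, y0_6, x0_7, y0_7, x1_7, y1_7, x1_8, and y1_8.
x0_1 = 152
y0_1 = 104
x1_1 = 232
y1_1 = 224
cx_2 = 424
cy_2 = 400
r_2 = 24
x2_3 = 264
y2_3 = 296
x2_4 = 376
y2_4 = 312
x2_5 = 256
y2_5 = 256
y0_6 = 144
x0_7 = 280
y0_7 = 336
x1_7 = 424
y1_7 = 408
x1_8 = 152
y1_8 = 32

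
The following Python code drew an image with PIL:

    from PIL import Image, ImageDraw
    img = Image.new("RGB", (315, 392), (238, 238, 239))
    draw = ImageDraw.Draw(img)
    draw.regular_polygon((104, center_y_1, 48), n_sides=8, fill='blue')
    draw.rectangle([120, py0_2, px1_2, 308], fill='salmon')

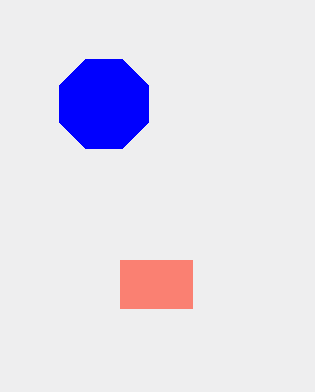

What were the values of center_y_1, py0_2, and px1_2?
center_y_1 = 104, py0_2 = 260, px1_2 = 192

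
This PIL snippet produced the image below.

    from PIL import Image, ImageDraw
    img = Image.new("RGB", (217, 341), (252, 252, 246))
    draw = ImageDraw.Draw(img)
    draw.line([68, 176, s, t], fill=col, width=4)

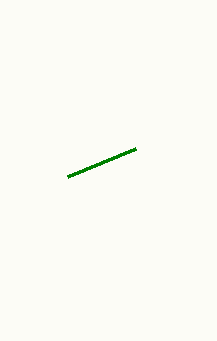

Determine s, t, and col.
s = 136
t = 148
col = 'green'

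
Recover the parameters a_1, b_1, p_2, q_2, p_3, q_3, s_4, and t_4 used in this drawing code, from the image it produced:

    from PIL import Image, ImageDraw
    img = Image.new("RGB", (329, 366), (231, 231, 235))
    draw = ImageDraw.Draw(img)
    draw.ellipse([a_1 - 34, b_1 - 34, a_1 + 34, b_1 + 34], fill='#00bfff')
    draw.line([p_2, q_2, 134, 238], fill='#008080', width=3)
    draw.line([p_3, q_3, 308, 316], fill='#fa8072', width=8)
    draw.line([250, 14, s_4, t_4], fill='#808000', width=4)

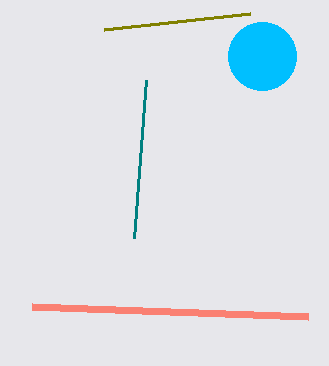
a_1 = 262
b_1 = 56
p_2 = 146
q_2 = 80
p_3 = 32
q_3 = 306
s_4 = 104
t_4 = 30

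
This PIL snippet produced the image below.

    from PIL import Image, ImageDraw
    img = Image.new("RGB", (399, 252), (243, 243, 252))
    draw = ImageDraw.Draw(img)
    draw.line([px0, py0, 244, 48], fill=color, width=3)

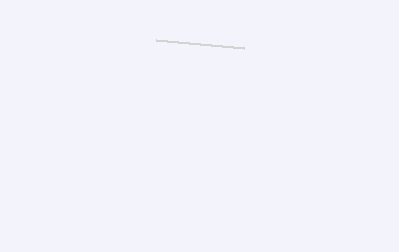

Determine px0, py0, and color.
px0 = 156, py0 = 40, color = 'lightgray'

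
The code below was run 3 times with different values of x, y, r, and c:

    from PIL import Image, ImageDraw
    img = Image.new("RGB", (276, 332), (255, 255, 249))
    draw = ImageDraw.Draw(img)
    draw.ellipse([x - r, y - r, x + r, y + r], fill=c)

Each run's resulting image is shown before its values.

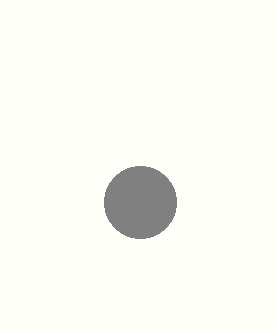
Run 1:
x = 140
y = 202
r = 36
c = 'gray'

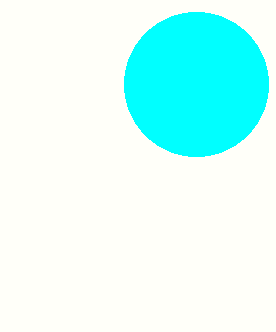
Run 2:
x = 196, y = 84, r = 72, c = 'cyan'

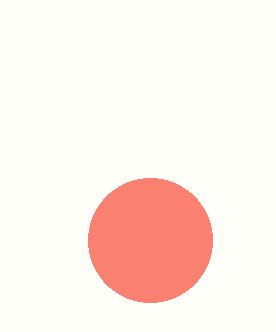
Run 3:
x = 150, y = 240, r = 62, c = 'salmon'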